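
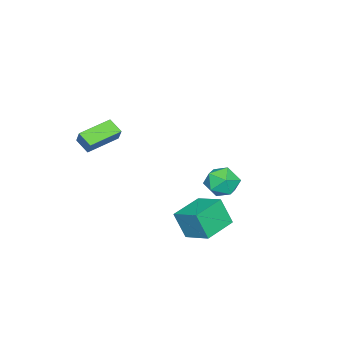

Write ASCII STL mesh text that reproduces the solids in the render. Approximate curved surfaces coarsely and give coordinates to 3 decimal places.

solid 
facet normal -0.740 0.652 -0.162
outer loop
vertex -3.99 1.327 -0.975
vertex -4.447 0.994 -0.229
vertex -3.844 1.703 -0.13
endloop
endfacet
facet normal -0.116 0.915 -0.387
outer loop
vertex -3.99 1.327 -0.975
vertex -3.844 1.703 -0.13
vertex -3.122 1.551 -0.706
endloop
endfacet
facet normal 0.150 0.465 -0.872
outer loop
vertex -3.99 1.327 -0.975
vertex -3.122 1.551 -0.706
vertex -3.279 0.748 -1.161
endloop
endfacet
facet normal -0.310 -0.076 -0.948
outer loop
vertex -3.99 1.327 -0.975
vertex -3.279 0.748 -1.161
vertex -4.098 0.404 -0.866
endloop
endfacet
facet normal -0.860 0.041 -0.509
outer loop
vertex -3.99 1.327 -0.975
vertex -4.098 0.404 -0.866
vertex -4.447 0.994 -0.229
endloop
endfacet
facet normal 0.331 0.928 0.169
outer loop
vertex -3.122 1.551 -0.706
vertex -3.844 1.703 -0.13
vertex -3.042 1.356 0.206
endloop
endfacet
facet normal -0.680 0.504 0.533
outer loop
vertex -3.844 1.703 -0.13
vertex -4.447 0.994 -0.229
vertex -3.861 1.012 0.501
endloop
endfacet
facet normal -0.873 -0.487 -0.027
outer loop
vertex -4.447 0.994 -0.229
vertex -4.098 0.404 -0.866
vertex -4.018 0.209 0.046
endloop
endfacet
facet normal 0.017 -0.674 -0.738
outer loop
vertex -4.098 0.404 -0.866
vertex -3.279 0.748 -1.161
vertex -3.296 0.057 -0.53
endloop
endfacet
facet normal 0.762 0.200 -0.616
outer loop
vertex -3.279 0.748 -1.161
vertex -3.122 1.551 -0.706
vertex -2.693 0.766 -0.431
endloop
endfacet
facet normal 0.310 0.076 0.948
outer loop
vertex -3.15 0.433 0.315
vertex -3.042 1.356 0.206
vertex -3.861 1.012 0.501
endloop
endfacet
facet normal -0.150 -0.465 0.872
outer loop
vertex -3.15 0.433 0.315
vertex -3.861 1.012 0.501
vertex -4.018 0.209 0.046
endloop
endfacet
facet normal 0.116 -0.915 0.387
outer loop
vertex -3.15 0.433 0.315
vertex -4.018 0.209 0.046
vertex -3.296 0.057 -0.53
endloop
endfacet
facet normal 0.740 -0.652 0.162
outer loop
vertex -3.15 0.433 0.315
vertex -3.296 0.057 -0.53
vertex -2.693 0.766 -0.431
endloop
endfacet
facet normal 0.860 -0.041 0.509
outer loop
vertex -3.15 0.433 0.315
vertex -2.693 0.766 -0.431
vertex -3.042 1.356 0.206
endloop
endfacet
facet normal -0.017 0.674 0.738
outer loop
vertex -3.861 1.012 0.501
vertex -3.042 1.356 0.206
vertex -3.844 1.703 -0.13
endloop
endfacet
facet normal -0.762 -0.200 0.616
outer loop
vertex -4.018 0.209 0.046
vertex -3.861 1.012 0.501
vertex -4.447 0.994 -0.229
endloop
endfacet
facet normal -0.331 -0.928 -0.169
outer loop
vertex -3.296 0.057 -0.53
vertex -4.018 0.209 0.046
vertex -4.098 0.404 -0.866
endloop
endfacet
facet normal 0.680 -0.504 -0.533
outer loop
vertex -2.693 0.766 -0.431
vertex -3.296 0.057 -0.53
vertex -3.279 0.748 -1.161
endloop
endfacet
facet normal 0.873 0.487 0.027
outer loop
vertex -3.042 1.356 0.206
vertex -2.693 0.766 -0.431
vertex -3.122 1.551 -0.706
endloop
endfacet
facet normal -0.968 0.214 0.132
outer loop
vertex 0.234 1.705 0.982
vertex 0.59 2.98 1.523
vertex 0.183 2.268 -0.31
endloop
endfacet
facet normal -0.249 -0.891 -0.379
outer loop
vertex 1.75 1.92 -0.523
vertex 0.234 1.705 0.982
vertex 0.183 2.268 -0.31
endloop
endfacet
facet normal -0.968 0.214 0.132
outer loop
vertex 0.183 2.268 -0.31
vertex 0.59 2.98 1.523
vertex 0.539 3.543 0.232
endloop
endfacet
facet normal -0.036 0.399 -0.916
outer loop
vertex 0.539 3.543 0.232
vertex 1.75 1.92 -0.523
vertex 0.183 2.268 -0.31
endloop
endfacet
facet normal 0.036 -0.399 0.916
outer loop
vertex 0.234 1.705 0.982
vertex 2.157 2.632 1.31
vertex 0.59 2.98 1.523
endloop
endfacet
facet normal -0.250 -0.891 -0.379
outer loop
vertex 1.801 1.357 0.768
vertex 0.234 1.705 0.982
vertex 1.75 1.92 -0.523
endloop
endfacet
facet normal 0.036 -0.400 0.916
outer loop
vertex 1.801 1.357 0.768
vertex 2.157 2.632 1.31
vertex 0.234 1.705 0.982
endloop
endfacet
facet normal 0.249 0.891 0.379
outer loop
vertex 0.59 2.98 1.523
vertex 2.157 2.632 1.31
vertex 0.539 3.543 0.232
endloop
endfacet
facet normal -0.037 0.399 -0.916
outer loop
vertex 2.106 3.195 0.018
vertex 1.75 1.92 -0.523
vertex 0.539 3.543 0.232
endloop
endfacet
facet normal 0.250 0.891 0.379
outer loop
vertex 0.539 3.543 0.232
vertex 2.157 2.632 1.31
vertex 2.106 3.195 0.018
endloop
endfacet
facet normal 0.968 -0.214 -0.132
outer loop
vertex 2.106 3.195 0.018
vertex 1.801 1.357 0.768
vertex 1.75 1.92 -0.523
endloop
endfacet
facet normal 0.968 -0.214 -0.132
outer loop
vertex 2.157 2.632 1.31
vertex 1.801 1.357 0.768
vertex 2.106 3.195 0.018
endloop
endfacet
facet normal -0.355 -0.406 -0.842
outer loop
vertex 1.151 -3.844 3.504
vertex -0.346 -3.17 3.81
vertex 1.379 -3.138 3.068
endloop
endfacet
facet normal 0.897 -0.403 -0.184
outer loop
vertex 1.666 -2.81 3.75
vertex 1.151 -3.844 3.504
vertex 1.379 -3.138 3.068
endloop
endfacet
facet normal -0.355 -0.406 -0.842
outer loop
vertex 1.379 -3.138 3.068
vertex -0.346 -3.17 3.81
vertex -0.118 -2.464 3.374
endloop
endfacet
facet normal 0.266 0.820 -0.506
outer loop
vertex -0.118 -2.464 3.374
vertex 1.666 -2.81 3.75
vertex 1.379 -3.138 3.068
endloop
endfacet
facet normal -0.266 -0.820 0.506
outer loop
vertex 1.151 -3.844 3.504
vertex -0.059 -2.842 4.492
vertex -0.346 -3.17 3.81
endloop
endfacet
facet normal 0.897 -0.403 -0.184
outer loop
vertex 1.438 -3.516 4.186
vertex 1.151 -3.844 3.504
vertex 1.666 -2.81 3.75
endloop
endfacet
facet normal -0.266 -0.820 0.506
outer loop
vertex 1.438 -3.516 4.186
vertex -0.059 -2.842 4.492
vertex 1.151 -3.844 3.504
endloop
endfacet
facet normal -0.897 0.403 0.184
outer loop
vertex -0.346 -3.17 3.81
vertex -0.059 -2.842 4.492
vertex -0.118 -2.464 3.374
endloop
endfacet
facet normal 0.266 0.820 -0.506
outer loop
vertex 0.169 -2.136 4.056
vertex 1.666 -2.81 3.75
vertex -0.118 -2.464 3.374
endloop
endfacet
facet normal -0.897 0.403 0.184
outer loop
vertex -0.118 -2.464 3.374
vertex -0.059 -2.842 4.492
vertex 0.169 -2.136 4.056
endloop
endfacet
facet normal 0.355 0.406 0.842
outer loop
vertex 0.169 -2.136 4.056
vertex 1.438 -3.516 4.186
vertex 1.666 -2.81 3.75
endloop
endfacet
facet normal 0.355 0.406 0.842
outer loop
vertex -0.059 -2.842 4.492
vertex 1.438 -3.516 4.186
vertex 0.169 -2.136 4.056
endloop
endfacet

endsolid


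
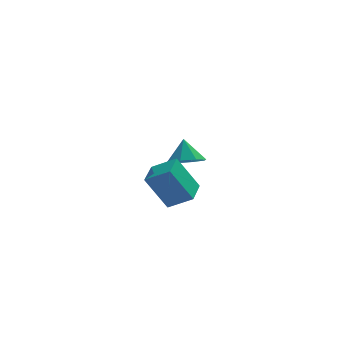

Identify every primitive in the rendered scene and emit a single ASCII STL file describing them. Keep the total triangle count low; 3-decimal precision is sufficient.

solid 
facet normal -0.504 0.120 0.856
outer loop
vertex -2.474 -2.665 0.461
vertex -2.046 -1.559 0.558
vertex -3.385 -2.26 -0.132
endloop
endfacet
facet normal -0.360 -0.929 -0.082
outer loop
vertex -2.534 -2.461 -1.578
vertex -2.474 -2.665 0.461
vertex -3.385 -2.26 -0.132
endloop
endfacet
facet normal -0.503 0.119 0.856
outer loop
vertex -3.385 -2.26 -0.132
vertex -2.046 -1.559 0.558
vertex -2.957 -1.154 -0.034
endloop
endfacet
facet normal -0.786 0.349 -0.511
outer loop
vertex -2.957 -1.154 -0.034
vertex -2.534 -2.461 -1.578
vertex -3.385 -2.26 -0.132
endloop
endfacet
facet normal 0.786 -0.349 0.511
outer loop
vertex -2.474 -2.665 0.461
vertex -1.195 -1.76 -0.888
vertex -2.046 -1.559 0.558
endloop
endfacet
facet normal -0.360 -0.929 -0.082
outer loop
vertex -1.623 -2.866 -0.986
vertex -2.474 -2.665 0.461
vertex -2.534 -2.461 -1.578
endloop
endfacet
facet normal 0.786 -0.349 0.511
outer loop
vertex -1.623 -2.866 -0.986
vertex -1.195 -1.76 -0.888
vertex -2.474 -2.665 0.461
endloop
endfacet
facet normal 0.360 0.929 0.082
outer loop
vertex -2.046 -1.559 0.558
vertex -1.195 -1.76 -0.888
vertex -2.957 -1.154 -0.034
endloop
endfacet
facet normal -0.786 0.349 -0.511
outer loop
vertex -2.106 -1.355 -1.481
vertex -2.534 -2.461 -1.578
vertex -2.957 -1.154 -0.034
endloop
endfacet
facet normal 0.360 0.929 0.082
outer loop
vertex -2.957 -1.154 -0.034
vertex -1.195 -1.76 -0.888
vertex -2.106 -1.355 -1.481
endloop
endfacet
facet normal 0.503 -0.120 -0.856
outer loop
vertex -2.106 -1.355 -1.481
vertex -1.623 -2.866 -0.986
vertex -2.534 -2.461 -1.578
endloop
endfacet
facet normal 0.504 -0.119 -0.856
outer loop
vertex -1.195 -1.76 -0.888
vertex -1.623 -2.866 -0.986
vertex -2.106 -1.355 -1.481
endloop
endfacet
facet normal 0.014 -0.519 -0.854
outer loop
vertex -0.149 2.731 -1.788
vertex -0.922 3.026 -1.98
vertex -0.126 3.286 -2.125
endloop
endfacet
facet normal 0.822 0.270 0.501
outer loop
vertex -0.149 2.731 -1.788
vertex -0.126 3.286 -2.125
vertex -0.938 3.634 -0.98
endloop
endfacet
facet normal 0.014 -0.520 -0.854
outer loop
vertex -0.126 3.286 -2.125
vertex -0.922 3.026 -1.98
vertex -0.57 3.69 -2.378
endloop
endfacet
facet normal 0.600 0.778 0.189
outer loop
vertex -0.126 3.286 -2.125
vertex -0.57 3.69 -2.378
vertex -0.938 3.634 -0.98
endloop
endfacet
facet normal 0.014 -0.519 -0.854
outer loop
vertex -0.57 3.69 -2.378
vertex -0.922 3.026 -1.98
vertex -1.22 3.704 -2.397
endloop
endfacet
facet normal 0.020 0.999 0.045
outer loop
vertex -0.57 3.69 -2.378
vertex -1.22 3.704 -2.397
vertex -0.938 3.634 -0.98
endloop
endfacet
facet normal 0.013 -0.520 -0.854
outer loop
vertex -1.22 3.704 -2.397
vertex -0.922 3.026 -1.98
vertex -1.695 3.322 -2.172
endloop
endfacet
facet normal -0.574 0.804 0.154
outer loop
vertex -1.22 3.704 -2.397
vertex -1.695 3.322 -2.172
vertex -0.938 3.634 -0.98
endloop
endfacet
facet normal 0.013 -0.520 -0.854
outer loop
vertex -1.695 3.322 -2.172
vertex -0.922 3.026 -1.98
vertex -1.718 2.766 -1.834
endloop
endfacet
facet normal -0.837 0.309 0.451
outer loop
vertex -1.695 3.322 -2.172
vertex -1.718 2.766 -1.834
vertex -0.938 3.634 -0.98
endloop
endfacet
facet normal 0.013 -0.520 -0.854
outer loop
vertex -1.718 2.766 -1.834
vertex -0.922 3.026 -1.98
vertex -1.274 2.363 -1.582
endloop
endfacet
facet normal -0.614 -0.199 0.764
outer loop
vertex -1.718 2.766 -1.834
vertex -1.274 2.363 -1.582
vertex -0.938 3.634 -0.98
endloop
endfacet
facet normal 0.013 -0.520 -0.854
outer loop
vertex -1.274 2.363 -1.582
vertex -0.922 3.026 -1.98
vertex -0.624 2.348 -1.563
endloop
endfacet
facet normal -0.036 -0.420 0.907
outer loop
vertex -1.274 2.363 -1.582
vertex -0.624 2.348 -1.563
vertex -0.938 3.634 -0.98
endloop
endfacet
facet normal 0.014 -0.519 -0.854
outer loop
vertex -0.624 2.348 -1.563
vertex -0.922 3.026 -1.98
vertex -0.149 2.731 -1.788
endloop
endfacet
facet normal 0.559 -0.225 0.798
outer loop
vertex -0.624 2.348 -1.563
vertex -0.149 2.731 -1.788
vertex -0.938 3.634 -0.98
endloop
endfacet

endsolid


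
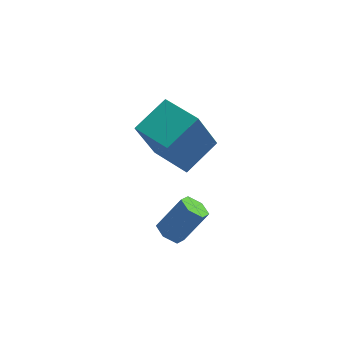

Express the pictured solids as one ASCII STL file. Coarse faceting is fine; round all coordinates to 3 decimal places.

solid 
facet normal -0.656 -0.647 -0.389
outer loop
vertex -3.316 2.129 3.707
vertex -4.463 3.352 3.605
vertex -2.633 2.607 1.758
endloop
endfacet
facet normal 0.682 -0.728 0.061
outer loop
vertex -1.557 3.668 2.395
vertex -3.316 2.129 3.707
vertex -2.633 2.607 1.758
endloop
endfacet
facet normal -0.656 -0.647 -0.389
outer loop
vertex -2.633 2.607 1.758
vertex -4.463 3.352 3.605
vertex -3.78 3.83 1.656
endloop
endfacet
facet normal 0.322 0.225 -0.919
outer loop
vertex -3.78 3.83 1.656
vertex -1.557 3.668 2.395
vertex -2.633 2.607 1.758
endloop
endfacet
facet normal -0.322 -0.225 0.919
outer loop
vertex -3.316 2.129 3.707
vertex -3.387 4.413 4.242
vertex -4.463 3.352 3.605
endloop
endfacet
facet normal 0.682 -0.728 0.061
outer loop
vertex -2.24 3.19 4.344
vertex -3.316 2.129 3.707
vertex -1.557 3.668 2.395
endloop
endfacet
facet normal -0.322 -0.225 0.919
outer loop
vertex -2.24 3.19 4.344
vertex -3.387 4.413 4.242
vertex -3.316 2.129 3.707
endloop
endfacet
facet normal -0.682 0.728 -0.061
outer loop
vertex -4.463 3.352 3.605
vertex -3.387 4.413 4.242
vertex -3.78 3.83 1.656
endloop
endfacet
facet normal 0.322 0.225 -0.919
outer loop
vertex -2.704 4.891 2.293
vertex -1.557 3.668 2.395
vertex -3.78 3.83 1.656
endloop
endfacet
facet normal -0.682 0.728 -0.061
outer loop
vertex -3.78 3.83 1.656
vertex -3.387 4.413 4.242
vertex -2.704 4.891 2.293
endloop
endfacet
facet normal 0.656 0.647 0.389
outer loop
vertex -2.704 4.891 2.293
vertex -2.24 3.19 4.344
vertex -1.557 3.668 2.395
endloop
endfacet
facet normal 0.656 0.647 0.389
outer loop
vertex -3.387 4.413 4.242
vertex -2.24 3.19 4.344
vertex -2.704 4.891 2.293
endloop
endfacet
facet normal -0.571 -0.222 -0.790
outer loop
vertex -2.737 -0.483 1.176
vertex -3.213 -0.394 1.495
vertex -2.975 0.045 1.2
endloop
endfacet
facet normal 0.711 0.348 -0.612
outer loop
vertex -2.737 -0.483 1.176
vertex -2.975 0.045 1.2
vertex -1.891 -0.156 2.345
endloop
endfacet
facet normal 0.711 0.347 -0.612
outer loop
vertex -1.891 -0.156 2.345
vertex -2.975 0.045 1.2
vertex -2.129 0.373 2.369
endloop
endfacet
facet normal 0.573 0.222 0.789
outer loop
vertex -1.891 -0.156 2.345
vertex -2.129 0.373 2.369
vertex -2.367 -0.066 2.665
endloop
endfacet
facet normal -0.573 -0.220 -0.790
outer loop
vertex -2.975 0.045 1.2
vertex -3.213 -0.394 1.495
vertex -3.451 0.135 1.52
endloop
endfacet
facet normal 0.000 0.963 -0.270
outer loop
vertex -2.975 0.045 1.2
vertex -3.451 0.135 1.52
vertex -2.129 0.373 2.369
endloop
endfacet
facet normal -0.001 0.963 -0.269
outer loop
vertex -2.129 0.373 2.369
vertex -3.451 0.135 1.52
vertex -2.605 0.462 2.689
endloop
endfacet
facet normal 0.572 0.222 0.789
outer loop
vertex -2.129 0.373 2.369
vertex -2.605 0.462 2.689
vertex -2.367 -0.066 2.665
endloop
endfacet
facet normal -0.573 -0.220 -0.790
outer loop
vertex -3.451 0.135 1.52
vertex -3.213 -0.394 1.495
vertex -3.689 -0.304 1.815
endloop
endfacet
facet normal -0.710 0.615 0.342
outer loop
vertex -3.451 0.135 1.52
vertex -3.689 -0.304 1.815
vertex -2.605 0.462 2.689
endloop
endfacet
facet normal -0.710 0.615 0.342
outer loop
vertex -2.605 0.462 2.689
vertex -3.689 -0.304 1.815
vertex -2.843 0.023 2.984
endloop
endfacet
facet normal 0.571 0.222 0.790
outer loop
vertex -2.605 0.462 2.689
vertex -2.843 0.023 2.984
vertex -2.367 -0.066 2.665
endloop
endfacet
facet normal -0.573 -0.222 -0.789
outer loop
vertex -3.689 -0.304 1.815
vertex -3.213 -0.394 1.495
vertex -3.451 -0.833 1.791
endloop
endfacet
facet normal -0.711 -0.348 0.612
outer loop
vertex -3.689 -0.304 1.815
vertex -3.451 -0.833 1.791
vertex -2.843 0.023 2.984
endloop
endfacet
facet normal -0.710 -0.348 0.612
outer loop
vertex -2.843 0.023 2.984
vertex -3.451 -0.833 1.791
vertex -2.605 -0.505 2.96
endloop
endfacet
facet normal 0.571 0.222 0.790
outer loop
vertex -2.843 0.023 2.984
vertex -2.605 -0.505 2.96
vertex -2.367 -0.066 2.665
endloop
endfacet
facet normal -0.572 -0.222 -0.789
outer loop
vertex -3.451 -0.833 1.791
vertex -3.213 -0.394 1.495
vertex -2.975 -0.922 1.471
endloop
endfacet
facet normal 0.001 -0.963 0.269
outer loop
vertex -3.451 -0.833 1.791
vertex -2.975 -0.922 1.471
vertex -2.605 -0.505 2.96
endloop
endfacet
facet normal -0.001 -0.963 0.270
outer loop
vertex -2.605 -0.505 2.96
vertex -2.975 -0.922 1.471
vertex -2.129 -0.595 2.64
endloop
endfacet
facet normal 0.573 0.220 0.790
outer loop
vertex -2.605 -0.505 2.96
vertex -2.129 -0.595 2.64
vertex -2.367 -0.066 2.665
endloop
endfacet
facet normal -0.571 -0.222 -0.790
outer loop
vertex -2.975 -0.922 1.471
vertex -3.213 -0.394 1.495
vertex -2.737 -0.483 1.176
endloop
endfacet
facet normal 0.710 -0.615 -0.342
outer loop
vertex -2.975 -0.922 1.471
vertex -2.737 -0.483 1.176
vertex -2.129 -0.595 2.64
endloop
endfacet
facet normal 0.710 -0.615 -0.342
outer loop
vertex -2.129 -0.595 2.64
vertex -2.737 -0.483 1.176
vertex -1.891 -0.156 2.345
endloop
endfacet
facet normal 0.573 0.220 0.790
outer loop
vertex -2.129 -0.595 2.64
vertex -1.891 -0.156 2.345
vertex -2.367 -0.066 2.665
endloop
endfacet

endsolid


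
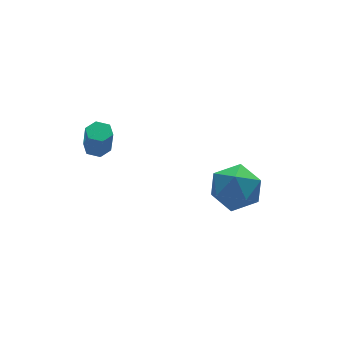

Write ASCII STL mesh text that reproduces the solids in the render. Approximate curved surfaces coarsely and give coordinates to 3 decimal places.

solid 
facet normal 0.033 0.250 -0.968
outer loop
vertex -2.725 3.154 -0.521
vertex -3.249 2.998 -0.579
vertex -3.131 3.517 -0.441
endloop
endfacet
facet normal 0.674 0.709 0.207
outer loop
vertex -2.725 3.154 -0.521
vertex -3.131 3.517 -0.441
vertex -2.767 2.838 0.698
endloop
endfacet
facet normal 0.674 0.709 0.207
outer loop
vertex -2.767 2.838 0.698
vertex -3.131 3.517 -0.441
vertex -3.173 3.201 0.778
endloop
endfacet
facet normal -0.034 -0.251 0.967
outer loop
vertex -2.767 2.838 0.698
vertex -3.173 3.201 0.778
vertex -3.291 2.682 0.639
endloop
endfacet
facet normal 0.033 0.250 -0.968
outer loop
vertex -3.131 3.517 -0.441
vertex -3.249 2.998 -0.579
vertex -3.655 3.361 -0.499
endloop
endfacet
facet normal -0.301 0.926 0.230
outer loop
vertex -3.131 3.517 -0.441
vertex -3.655 3.361 -0.499
vertex -3.173 3.201 0.778
endloop
endfacet
facet normal -0.303 0.925 0.230
outer loop
vertex -3.173 3.201 0.778
vertex -3.655 3.361 -0.499
vertex -3.697 3.044 0.719
endloop
endfacet
facet normal -0.034 -0.251 0.967
outer loop
vertex -3.173 3.201 0.778
vertex -3.697 3.044 0.719
vertex -3.291 2.682 0.639
endloop
endfacet
facet normal 0.034 0.251 -0.967
outer loop
vertex -3.655 3.361 -0.499
vertex -3.249 2.998 -0.579
vertex -3.773 2.842 -0.638
endloop
endfacet
facet normal -0.976 0.216 0.023
outer loop
vertex -3.655 3.361 -0.499
vertex -3.773 2.842 -0.638
vertex -3.697 3.044 0.719
endloop
endfacet
facet normal -0.976 0.216 0.022
outer loop
vertex -3.697 3.044 0.719
vertex -3.773 2.842 -0.638
vertex -3.815 2.526 0.581
endloop
endfacet
facet normal -0.033 -0.250 0.968
outer loop
vertex -3.697 3.044 0.719
vertex -3.815 2.526 0.581
vertex -3.291 2.682 0.639
endloop
endfacet
facet normal 0.034 0.251 -0.967
outer loop
vertex -3.773 2.842 -0.638
vertex -3.249 2.998 -0.579
vertex -3.367 2.479 -0.718
endloop
endfacet
facet normal -0.674 -0.709 -0.207
outer loop
vertex -3.773 2.842 -0.638
vertex -3.367 2.479 -0.718
vertex -3.815 2.526 0.581
endloop
endfacet
facet normal -0.674 -0.709 -0.207
outer loop
vertex -3.815 2.526 0.581
vertex -3.367 2.479 -0.718
vertex -3.409 2.163 0.501
endloop
endfacet
facet normal -0.033 -0.250 0.968
outer loop
vertex -3.815 2.526 0.581
vertex -3.409 2.163 0.501
vertex -3.291 2.682 0.639
endloop
endfacet
facet normal 0.034 0.251 -0.967
outer loop
vertex -3.367 2.479 -0.718
vertex -3.249 2.998 -0.579
vertex -2.843 2.636 -0.659
endloop
endfacet
facet normal 0.303 -0.925 -0.229
outer loop
vertex -3.367 2.479 -0.718
vertex -2.843 2.636 -0.659
vertex -3.409 2.163 0.501
endloop
endfacet
facet normal 0.301 -0.925 -0.230
outer loop
vertex -3.409 2.163 0.501
vertex -2.843 2.636 -0.659
vertex -2.885 2.319 0.559
endloop
endfacet
facet normal -0.033 -0.250 0.968
outer loop
vertex -3.409 2.163 0.501
vertex -2.885 2.319 0.559
vertex -3.291 2.682 0.639
endloop
endfacet
facet normal 0.033 0.250 -0.968
outer loop
vertex -2.843 2.636 -0.659
vertex -3.249 2.998 -0.579
vertex -2.725 3.154 -0.521
endloop
endfacet
facet normal 0.976 -0.216 -0.023
outer loop
vertex -2.843 2.636 -0.659
vertex -2.725 3.154 -0.521
vertex -2.885 2.319 0.559
endloop
endfacet
facet normal 0.976 -0.216 -0.022
outer loop
vertex -2.885 2.319 0.559
vertex -2.725 3.154 -0.521
vertex -2.767 2.838 0.698
endloop
endfacet
facet normal -0.034 -0.251 0.967
outer loop
vertex -2.885 2.319 0.559
vertex -2.767 2.838 0.698
vertex -3.291 2.682 0.639
endloop
endfacet
facet normal -0.123 0.369 0.921
outer loop
vertex 0.957 1.439 -2.773
vertex 1.346 0.447 -2.324
vertex 2.087 1.301 -2.567
endloop
endfacet
facet normal 0.025 0.889 0.456
outer loop
vertex 0.957 1.439 -2.773
vertex 2.087 1.301 -2.567
vertex 1.735 1.812 -3.543
endloop
endfacet
facet normal -0.474 0.879 -0.053
outer loop
vertex 0.957 1.439 -2.773
vertex 1.735 1.812 -3.543
vertex 0.776 1.274 -3.903
endloop
endfacet
facet normal -0.931 0.352 0.098
outer loop
vertex 0.957 1.439 -2.773
vertex 0.776 1.274 -3.903
vertex 0.536 0.43 -3.15
endloop
endfacet
facet normal -0.714 0.037 0.699
outer loop
vertex 0.957 1.439 -2.773
vertex 0.536 0.43 -3.15
vertex 1.346 0.447 -2.324
endloop
endfacet
facet normal 0.654 0.741 0.152
outer loop
vertex 1.735 1.812 -3.543
vertex 2.087 1.301 -2.567
vertex 2.604 1.05 -3.57
endloop
endfacet
facet normal 0.414 -0.102 0.905
outer loop
vertex 2.087 1.301 -2.567
vertex 1.346 0.447 -2.324
vertex 2.364 0.206 -2.817
endloop
endfacet
facet normal -0.543 -0.638 0.546
outer loop
vertex 1.346 0.447 -2.324
vertex 0.536 0.43 -3.15
vertex 1.405 -0.332 -3.177
endloop
endfacet
facet normal -0.894 -0.128 -0.429
outer loop
vertex 0.536 0.43 -3.15
vertex 0.776 1.274 -3.903
vertex 1.053 0.179 -4.153
endloop
endfacet
facet normal -0.154 0.724 -0.672
outer loop
vertex 0.776 1.274 -3.903
vertex 1.735 1.812 -3.543
vertex 1.794 1.033 -4.396
endloop
endfacet
facet normal 0.931 -0.352 -0.098
outer loop
vertex 2.183 0.041 -3.947
vertex 2.604 1.05 -3.57
vertex 2.364 0.206 -2.817
endloop
endfacet
facet normal 0.474 -0.879 0.053
outer loop
vertex 2.183 0.041 -3.947
vertex 2.364 0.206 -2.817
vertex 1.405 -0.332 -3.177
endloop
endfacet
facet normal -0.025 -0.889 -0.456
outer loop
vertex 2.183 0.041 -3.947
vertex 1.405 -0.332 -3.177
vertex 1.053 0.179 -4.153
endloop
endfacet
facet normal 0.123 -0.369 -0.921
outer loop
vertex 2.183 0.041 -3.947
vertex 1.053 0.179 -4.153
vertex 1.794 1.033 -4.396
endloop
endfacet
facet normal 0.714 -0.037 -0.699
outer loop
vertex 2.183 0.041 -3.947
vertex 1.794 1.033 -4.396
vertex 2.604 1.05 -3.57
endloop
endfacet
facet normal 0.894 0.128 0.429
outer loop
vertex 2.364 0.206 -2.817
vertex 2.604 1.05 -3.57
vertex 2.087 1.301 -2.567
endloop
endfacet
facet normal 0.154 -0.724 0.672
outer loop
vertex 1.405 -0.332 -3.177
vertex 2.364 0.206 -2.817
vertex 1.346 0.447 -2.324
endloop
endfacet
facet normal -0.654 -0.741 -0.152
outer loop
vertex 1.053 0.179 -4.153
vertex 1.405 -0.332 -3.177
vertex 0.536 0.43 -3.15
endloop
endfacet
facet normal -0.414 0.102 -0.905
outer loop
vertex 1.794 1.033 -4.396
vertex 1.053 0.179 -4.153
vertex 0.776 1.274 -3.903
endloop
endfacet
facet normal 0.543 0.638 -0.546
outer loop
vertex 2.604 1.05 -3.57
vertex 1.794 1.033 -4.396
vertex 1.735 1.812 -3.543
endloop
endfacet

endsolid


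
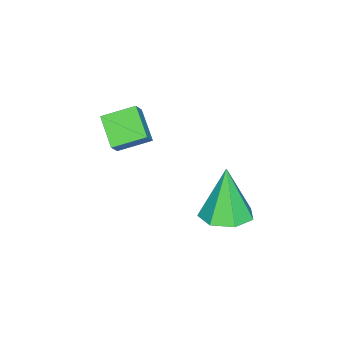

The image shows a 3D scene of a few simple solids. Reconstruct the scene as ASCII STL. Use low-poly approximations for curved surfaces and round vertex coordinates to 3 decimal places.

solid 
facet normal 0.261 0.136 -0.956
outer loop
vertex 1.71 1.235 -4.659
vertex 0.82 1.386 -4.881
vertex 1.464 2.002 -4.617
endloop
endfacet
facet normal 0.743 0.203 0.638
outer loop
vertex 1.71 1.235 -4.659
vertex 1.464 2.002 -4.617
vertex 0.3 1.114 -2.979
endloop
endfacet
facet normal 0.261 0.137 -0.956
outer loop
vertex 1.464 2.002 -4.617
vertex 0.82 1.386 -4.881
vertex 0.733 2.305 -4.773
endloop
endfacet
facet normal 0.205 0.792 0.575
outer loop
vertex 1.464 2.002 -4.617
vertex 0.733 2.305 -4.773
vertex 0.3 1.114 -2.979
endloop
endfacet
facet normal 0.261 0.137 -0.955
outer loop
vertex 0.733 2.305 -4.773
vertex 0.82 1.386 -4.881
vertex 0.067 1.916 -5.011
endloop
endfacet
facet normal -0.563 0.745 0.358
outer loop
vertex 0.733 2.305 -4.773
vertex 0.067 1.916 -5.011
vertex 0.3 1.114 -2.979
endloop
endfacet
facet normal 0.261 0.137 -0.956
outer loop
vertex 0.067 1.916 -5.011
vertex 0.82 1.386 -4.881
vertex -0.032 1.127 -5.151
endloop
endfacet
facet normal -0.984 0.097 0.151
outer loop
vertex 0.067 1.916 -5.011
vertex -0.032 1.127 -5.151
vertex 0.3 1.114 -2.979
endloop
endfacet
facet normal 0.261 0.136 -0.956
outer loop
vertex -0.032 1.127 -5.151
vertex 0.82 1.386 -4.881
vertex 0.511 0.533 -5.087
endloop
endfacet
facet normal -0.740 -0.664 0.109
outer loop
vertex -0.032 1.127 -5.151
vertex 0.511 0.533 -5.087
vertex 0.3 1.114 -2.979
endloop
endfacet
facet normal 0.262 0.136 -0.956
outer loop
vertex 0.511 0.533 -5.087
vertex 0.82 1.386 -4.881
vertex 1.286 0.581 -4.868
endloop
endfacet
facet normal -0.015 -0.964 0.264
outer loop
vertex 0.511 0.533 -5.087
vertex 1.286 0.581 -4.868
vertex 0.3 1.114 -2.979
endloop
endfacet
facet normal 0.261 0.136 -0.956
outer loop
vertex 1.286 0.581 -4.868
vertex 0.82 1.386 -4.881
vertex 1.71 1.235 -4.659
endloop
endfacet
facet normal 0.645 -0.578 0.500
outer loop
vertex 1.286 0.581 -4.868
vertex 1.71 1.235 -4.659
vertex 0.3 1.114 -2.979
endloop
endfacet
facet normal -0.583 -0.626 0.518
outer loop
vertex 1.129 -2.997 -1.315
vertex 0.467 -2.052 -0.917
vertex 0.597 -3.077 -2.011
endloop
endfacet
facet normal 0.542 -0.775 -0.325
outer loop
vertex 1.333 -2.288 -2.663
vertex 1.129 -2.997 -1.315
vertex 0.597 -3.077 -2.011
endloop
endfacet
facet normal -0.585 -0.625 0.516
outer loop
vertex 0.597 -3.077 -2.011
vertex 0.467 -2.052 -0.917
vertex -0.064 -2.131 -1.614
endloop
endfacet
facet normal -0.604 -0.090 -0.792
outer loop
vertex -0.064 -2.131 -1.614
vertex 1.333 -2.288 -2.663
vertex 0.597 -3.077 -2.011
endloop
endfacet
facet normal 0.605 0.090 0.791
outer loop
vertex 1.129 -2.997 -1.315
vertex 1.203 -1.263 -1.569
vertex 0.467 -2.052 -0.917
endloop
endfacet
facet normal 0.542 -0.775 -0.325
outer loop
vertex 1.864 -2.209 -1.966
vertex 1.129 -2.997 -1.315
vertex 1.333 -2.288 -2.663
endloop
endfacet
facet normal 0.604 0.090 0.792
outer loop
vertex 1.864 -2.209 -1.966
vertex 1.203 -1.263 -1.569
vertex 1.129 -2.997 -1.315
endloop
endfacet
facet normal -0.542 0.775 0.325
outer loop
vertex 0.467 -2.052 -0.917
vertex 1.203 -1.263 -1.569
vertex -0.064 -2.131 -1.614
endloop
endfacet
facet normal -0.604 -0.090 -0.792
outer loop
vertex 0.671 -1.343 -2.265
vertex 1.333 -2.288 -2.663
vertex -0.064 -2.131 -1.614
endloop
endfacet
facet normal -0.542 0.775 0.325
outer loop
vertex -0.064 -2.131 -1.614
vertex 1.203 -1.263 -1.569
vertex 0.671 -1.343 -2.265
endloop
endfacet
facet normal 0.584 0.627 -0.516
outer loop
vertex 0.671 -1.343 -2.265
vertex 1.864 -2.209 -1.966
vertex 1.333 -2.288 -2.663
endloop
endfacet
facet normal 0.584 0.625 -0.518
outer loop
vertex 1.203 -1.263 -1.569
vertex 1.864 -2.209 -1.966
vertex 0.671 -1.343 -2.265
endloop
endfacet

endsolid


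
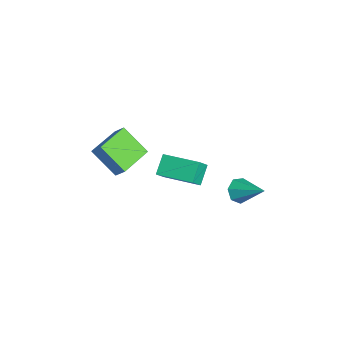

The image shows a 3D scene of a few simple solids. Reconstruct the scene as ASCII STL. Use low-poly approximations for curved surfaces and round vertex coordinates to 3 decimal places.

solid 
facet normal -0.614 -0.598 -0.515
outer loop
vertex -0.06 3.437 1.213
vertex -0.49 3.413 1.753
vertex -0.484 3.86 1.227
endloop
endfacet
facet normal 0.542 0.564 -0.622
outer loop
vertex -0.06 3.437 1.213
vertex -0.484 3.86 1.227
vertex 0.53 4.407 2.607
endloop
endfacet
facet normal -0.614 -0.598 -0.515
outer loop
vertex -0.484 3.86 1.227
vertex -0.49 3.413 1.753
vertex -0.912 3.946 1.637
endloop
endfacet
facet normal -0.099 0.948 -0.303
outer loop
vertex -0.484 3.86 1.227
vertex -0.912 3.946 1.637
vertex 0.53 4.407 2.607
endloop
endfacet
facet normal -0.615 -0.598 -0.514
outer loop
vertex -0.912 3.946 1.637
vertex -0.49 3.413 1.753
vertex -1.022 3.632 2.134
endloop
endfacet
facet normal -0.503 0.776 0.379
outer loop
vertex -0.912 3.946 1.637
vertex -1.022 3.632 2.134
vertex 0.53 4.407 2.607
endloop
endfacet
facet normal -0.615 -0.598 -0.515
outer loop
vertex -1.022 3.632 2.134
vertex -0.49 3.413 1.753
vertex -0.731 3.152 2.344
endloop
endfacet
facet normal -0.367 0.177 0.913
outer loop
vertex -1.022 3.632 2.134
vertex -0.731 3.152 2.344
vertex 0.53 4.407 2.607
endloop
endfacet
facet normal -0.613 -0.599 -0.515
outer loop
vertex -0.731 3.152 2.344
vertex -0.49 3.413 1.753
vertex -0.258 2.87 2.109
endloop
endfacet
facet normal 0.208 -0.396 0.894
outer loop
vertex -0.731 3.152 2.344
vertex -0.258 2.87 2.109
vertex 0.53 4.407 2.607
endloop
endfacet
facet normal -0.614 -0.599 -0.514
outer loop
vertex -0.258 2.87 2.109
vertex -0.49 3.413 1.753
vertex 0.04 2.996 1.606
endloop
endfacet
facet normal 0.788 -0.514 0.338
outer loop
vertex -0.258 2.87 2.109
vertex 0.04 2.996 1.606
vertex 0.53 4.407 2.607
endloop
endfacet
facet normal -0.614 -0.598 -0.515
outer loop
vertex 0.04 2.996 1.606
vertex -0.49 3.413 1.753
vertex -0.06 3.437 1.213
endloop
endfacet
facet normal 0.938 -0.087 -0.336
outer loop
vertex 0.04 2.996 1.606
vertex -0.06 3.437 1.213
vertex 0.53 4.407 2.607
endloop
endfacet
facet normal -0.522 -0.847 -0.098
outer loop
vertex -1.302 -0.241 2.415
vertex -2.037 0.123 3.177
vertex -1.808 0.149 1.74
endloop
endfacet
facet normal 0.657 -0.325 -0.680
outer loop
vertex -0.843 1.717 1.923
vertex -1.302 -0.241 2.415
vertex -1.808 0.149 1.74
endloop
endfacet
facet normal -0.521 -0.848 -0.098
outer loop
vertex -1.808 0.149 1.74
vertex -2.037 0.123 3.177
vertex -2.544 0.513 2.502
endloop
endfacet
facet normal -0.544 0.420 -0.726
outer loop
vertex -2.544 0.513 2.502
vertex -0.843 1.717 1.923
vertex -1.808 0.149 1.74
endloop
endfacet
facet normal 0.545 -0.420 0.726
outer loop
vertex -1.302 -0.241 2.415
vertex -1.072 1.691 3.36
vertex -2.037 0.123 3.177
endloop
endfacet
facet normal 0.656 -0.325 -0.681
outer loop
vertex -0.336 1.327 2.598
vertex -1.302 -0.241 2.415
vertex -0.843 1.717 1.923
endloop
endfacet
facet normal 0.544 -0.420 0.726
outer loop
vertex -0.336 1.327 2.598
vertex -1.072 1.691 3.36
vertex -1.302 -0.241 2.415
endloop
endfacet
facet normal -0.657 0.325 0.681
outer loop
vertex -2.037 0.123 3.177
vertex -1.072 1.691 3.36
vertex -2.544 0.513 2.502
endloop
endfacet
facet normal -0.545 0.420 -0.726
outer loop
vertex -1.578 2.081 2.685
vertex -0.843 1.717 1.923
vertex -2.544 0.513 2.502
endloop
endfacet
facet normal -0.657 0.325 0.680
outer loop
vertex -2.544 0.513 2.502
vertex -1.072 1.691 3.36
vertex -1.578 2.081 2.685
endloop
endfacet
facet normal 0.521 0.848 0.098
outer loop
vertex -1.578 2.081 2.685
vertex -0.336 1.327 2.598
vertex -0.843 1.717 1.923
endloop
endfacet
facet normal 0.521 0.848 0.099
outer loop
vertex -1.072 1.691 3.36
vertex -0.336 1.327 2.598
vertex -1.578 2.081 2.685
endloop
endfacet
facet normal -0.781 0.620 0.072
outer loop
vertex -3.506 -1.97 3.638
vertex -3.13 -1.565 4.23
vertex -2.793 -0.937 2.477
endloop
endfacet
facet normal -0.464 -0.501 -0.731
outer loop
vertex -1.41 -2.035 2.35
vertex -3.506 -1.97 3.638
vertex -2.793 -0.937 2.477
endloop
endfacet
facet normal -0.781 0.620 0.072
outer loop
vertex -2.793 -0.937 2.477
vertex -3.13 -1.565 4.23
vertex -2.417 -0.532 3.069
endloop
endfacet
facet normal 0.417 0.604 -0.679
outer loop
vertex -2.417 -0.532 3.069
vertex -1.41 -2.035 2.35
vertex -2.793 -0.937 2.477
endloop
endfacet
facet normal -0.417 -0.604 0.679
outer loop
vertex -3.506 -1.97 3.638
vertex -1.747 -2.663 4.103
vertex -3.13 -1.565 4.23
endloop
endfacet
facet normal -0.464 -0.501 -0.731
outer loop
vertex -2.123 -3.068 3.511
vertex -3.506 -1.97 3.638
vertex -1.41 -2.035 2.35
endloop
endfacet
facet normal -0.417 -0.604 0.679
outer loop
vertex -2.123 -3.068 3.511
vertex -1.747 -2.663 4.103
vertex -3.506 -1.97 3.638
endloop
endfacet
facet normal 0.464 0.501 0.731
outer loop
vertex -3.13 -1.565 4.23
vertex -1.747 -2.663 4.103
vertex -2.417 -0.532 3.069
endloop
endfacet
facet normal 0.417 0.604 -0.679
outer loop
vertex -1.034 -1.63 2.942
vertex -1.41 -2.035 2.35
vertex -2.417 -0.532 3.069
endloop
endfacet
facet normal 0.464 0.501 0.731
outer loop
vertex -2.417 -0.532 3.069
vertex -1.747 -2.663 4.103
vertex -1.034 -1.63 2.942
endloop
endfacet
facet normal 0.781 -0.620 -0.072
outer loop
vertex -1.034 -1.63 2.942
vertex -2.123 -3.068 3.511
vertex -1.41 -2.035 2.35
endloop
endfacet
facet normal 0.781 -0.620 -0.072
outer loop
vertex -1.747 -2.663 4.103
vertex -2.123 -3.068 3.511
vertex -1.034 -1.63 2.942
endloop
endfacet

endsolid


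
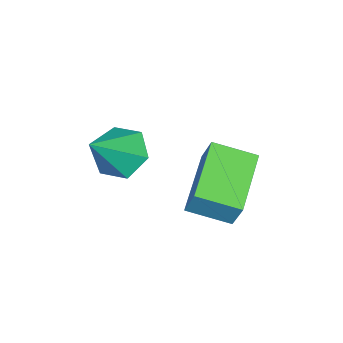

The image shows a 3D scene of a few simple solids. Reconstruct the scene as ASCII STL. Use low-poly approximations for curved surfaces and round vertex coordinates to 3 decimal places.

solid 
facet normal -0.728 0.100 -0.678
outer loop
vertex -2.032 -2.096 -1.776
vertex -2.49 -1.83 -1.245
vertex -2.059 -1.359 -1.638
endloop
endfacet
facet normal 0.927 0.101 -0.360
outer loop
vertex -2.032 -2.096 -1.776
vertex -2.059 -1.359 -1.638
vertex -1.47 -1.97 -0.295
endloop
endfacet
facet normal -0.728 0.100 -0.678
outer loop
vertex -2.059 -1.359 -1.638
vertex -2.49 -1.83 -1.245
vertex -2.517 -1.093 -1.107
endloop
endfacet
facet normal 0.589 0.801 0.106
outer loop
vertex -2.059 -1.359 -1.638
vertex -2.517 -1.093 -1.107
vertex -1.47 -1.97 -0.295
endloop
endfacet
facet normal -0.729 0.100 -0.677
outer loop
vertex -2.517 -1.093 -1.107
vertex -2.49 -1.83 -1.245
vertex -2.948 -1.564 -0.713
endloop
endfacet
facet normal -0.032 0.658 0.752
outer loop
vertex -2.517 -1.093 -1.107
vertex -2.948 -1.564 -0.713
vertex -1.47 -1.97 -0.295
endloop
endfacet
facet normal -0.729 0.100 -0.677
outer loop
vertex -2.948 -1.564 -0.713
vertex -2.49 -1.83 -1.245
vertex -2.921 -2.301 -0.851
endloop
endfacet
facet normal -0.314 -0.186 0.931
outer loop
vertex -2.948 -1.564 -0.713
vertex -2.921 -2.301 -0.851
vertex -1.47 -1.97 -0.295
endloop
endfacet
facet normal -0.728 0.099 -0.678
outer loop
vertex -2.921 -2.301 -0.851
vertex -2.49 -1.83 -1.245
vertex -2.463 -2.567 -1.382
endloop
endfacet
facet normal 0.024 -0.885 0.464
outer loop
vertex -2.921 -2.301 -0.851
vertex -2.463 -2.567 -1.382
vertex -1.47 -1.97 -0.295
endloop
endfacet
facet normal -0.728 0.099 -0.678
outer loop
vertex -2.463 -2.567 -1.382
vertex -2.49 -1.83 -1.245
vertex -2.032 -2.096 -1.776
endloop
endfacet
facet normal 0.645 -0.742 -0.182
outer loop
vertex -2.463 -2.567 -1.382
vertex -2.032 -2.096 -1.776
vertex -1.47 -1.97 -0.295
endloop
endfacet
facet normal -0.900 -0.306 0.309
outer loop
vertex -3.911 -0.295 -1.161
vertex -4.371 0.697 -1.517
vertex -4.064 -0.653 -1.961
endloop
endfacet
facet normal 0.400 -0.863 0.310
outer loop
vertex -2.489 -0.117 -2.503
vertex -3.911 -0.295 -1.161
vertex -4.064 -0.653 -1.961
endloop
endfacet
facet normal -0.900 -0.306 0.309
outer loop
vertex -4.064 -0.653 -1.961
vertex -4.371 0.697 -1.517
vertex -4.524 0.339 -2.317
endloop
endfacet
facet normal -0.172 -0.403 -0.899
outer loop
vertex -4.524 0.339 -2.317
vertex -2.489 -0.117 -2.503
vertex -4.064 -0.653 -1.961
endloop
endfacet
facet normal 0.172 0.403 0.899
outer loop
vertex -3.911 -0.295 -1.161
vertex -2.796 1.233 -2.059
vertex -4.371 0.697 -1.517
endloop
endfacet
facet normal 0.400 -0.863 0.310
outer loop
vertex -2.336 0.241 -1.703
vertex -3.911 -0.295 -1.161
vertex -2.489 -0.117 -2.503
endloop
endfacet
facet normal 0.172 0.403 0.899
outer loop
vertex -2.336 0.241 -1.703
vertex -2.796 1.233 -2.059
vertex -3.911 -0.295 -1.161
endloop
endfacet
facet normal -0.400 0.863 -0.310
outer loop
vertex -4.371 0.697 -1.517
vertex -2.796 1.233 -2.059
vertex -4.524 0.339 -2.317
endloop
endfacet
facet normal -0.172 -0.403 -0.899
outer loop
vertex -2.949 0.875 -2.859
vertex -2.489 -0.117 -2.503
vertex -4.524 0.339 -2.317
endloop
endfacet
facet normal -0.400 0.863 -0.310
outer loop
vertex -4.524 0.339 -2.317
vertex -2.796 1.233 -2.059
vertex -2.949 0.875 -2.859
endloop
endfacet
facet normal 0.900 0.306 -0.309
outer loop
vertex -2.949 0.875 -2.859
vertex -2.336 0.241 -1.703
vertex -2.489 -0.117 -2.503
endloop
endfacet
facet normal 0.900 0.306 -0.309
outer loop
vertex -2.796 1.233 -2.059
vertex -2.336 0.241 -1.703
vertex -2.949 0.875 -2.859
endloop
endfacet

endsolid


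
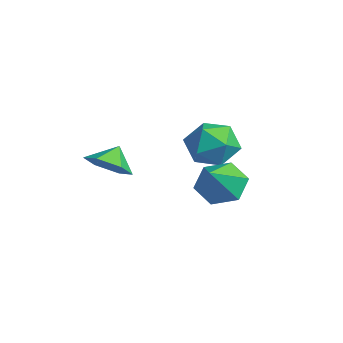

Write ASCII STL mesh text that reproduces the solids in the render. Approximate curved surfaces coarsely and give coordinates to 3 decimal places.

solid 
facet normal -0.557 0.498 -0.665
outer loop
vertex 1.623 0.588 0.688
vertex 0.76 0.268 1.171
vertex 1.216 1.158 1.456
endloop
endfacet
facet normal 0.904 0.377 0.199
outer loop
vertex 1.623 0.588 0.688
vertex 1.216 1.158 1.456
vertex 1.76 -0.628 2.369
endloop
endfacet
facet normal -0.556 0.498 -0.666
outer loop
vertex 1.216 1.158 1.456
vertex 0.76 0.268 1.171
vertex 0.352 0.839 1.939
endloop
endfacet
facet normal 0.273 0.503 0.820
outer loop
vertex 1.216 1.158 1.456
vertex 0.352 0.839 1.939
vertex 1.76 -0.628 2.369
endloop
endfacet
facet normal -0.556 0.498 -0.666
outer loop
vertex 0.352 0.839 1.939
vertex 0.76 0.268 1.171
vertex -0.104 -0.051 1.654
endloop
endfacet
facet normal -0.383 -0.098 0.919
outer loop
vertex 0.352 0.839 1.939
vertex -0.104 -0.051 1.654
vertex 1.76 -0.628 2.369
endloop
endfacet
facet normal -0.556 0.498 -0.665
outer loop
vertex -0.104 -0.051 1.654
vertex 0.76 0.268 1.171
vertex 0.303 -0.622 0.886
endloop
endfacet
facet normal -0.407 -0.823 0.396
outer loop
vertex -0.104 -0.051 1.654
vertex 0.303 -0.622 0.886
vertex 1.76 -0.628 2.369
endloop
endfacet
facet normal -0.556 0.499 -0.665
outer loop
vertex 0.303 -0.622 0.886
vertex 0.76 0.268 1.171
vertex 1.167 -0.302 0.403
endloop
endfacet
facet normal 0.225 -0.948 -0.225
outer loop
vertex 0.303 -0.622 0.886
vertex 1.167 -0.302 0.403
vertex 1.76 -0.628 2.369
endloop
endfacet
facet normal -0.557 0.498 -0.665
outer loop
vertex 1.167 -0.302 0.403
vertex 0.76 0.268 1.171
vertex 1.623 0.588 0.688
endloop
endfacet
facet normal 0.880 -0.348 -0.323
outer loop
vertex 1.167 -0.302 0.403
vertex 1.623 0.588 0.688
vertex 1.76 -0.628 2.369
endloop
endfacet
facet normal -0.509 0.587 0.629
outer loop
vertex -2.949 2.125 1.656
vertex -3.115 1.209 2.377
vertex -2.166 1.894 2.506
endloop
endfacet
facet normal -0.015 0.961 0.275
outer loop
vertex -2.949 2.125 1.656
vertex -2.166 1.894 2.506
vertex -1.795 2.207 1.433
endloop
endfacet
facet normal -0.145 0.894 -0.423
outer loop
vertex -2.949 2.125 1.656
vertex -1.795 2.207 1.433
vertex -2.515 1.715 0.641
endloop
endfacet
facet normal -0.721 0.479 -0.501
outer loop
vertex -2.949 2.125 1.656
vertex -2.515 1.715 0.641
vertex -3.331 1.098 1.225
endloop
endfacet
facet normal -0.946 0.289 0.149
outer loop
vertex -2.949 2.125 1.656
vertex -3.331 1.098 1.225
vertex -3.115 1.209 2.377
endloop
endfacet
facet normal 0.621 0.668 0.410
outer loop
vertex -1.795 2.207 1.433
vertex -2.166 1.894 2.506
vertex -1.249 1.342 2.015
endloop
endfacet
facet normal -0.179 0.063 0.982
outer loop
vertex -2.166 1.894 2.506
vertex -3.115 1.209 2.377
vertex -2.065 0.725 2.599
endloop
endfacet
facet normal -0.884 -0.419 0.206
outer loop
vertex -3.115 1.209 2.377
vertex -3.331 1.098 1.225
vertex -2.785 0.233 1.807
endloop
endfacet
facet normal -0.521 -0.112 -0.846
outer loop
vertex -3.331 1.098 1.225
vertex -2.515 1.715 0.641
vertex -2.414 0.546 0.734
endloop
endfacet
facet normal 0.410 0.559 -0.720
outer loop
vertex -2.515 1.715 0.641
vertex -1.795 2.207 1.433
vertex -1.465 1.231 0.863
endloop
endfacet
facet normal 0.721 -0.479 0.501
outer loop
vertex -1.631 0.315 1.584
vertex -1.249 1.342 2.015
vertex -2.065 0.725 2.599
endloop
endfacet
facet normal 0.145 -0.894 0.423
outer loop
vertex -1.631 0.315 1.584
vertex -2.065 0.725 2.599
vertex -2.785 0.233 1.807
endloop
endfacet
facet normal 0.015 -0.961 -0.275
outer loop
vertex -1.631 0.315 1.584
vertex -2.785 0.233 1.807
vertex -2.414 0.546 0.734
endloop
endfacet
facet normal 0.509 -0.587 -0.629
outer loop
vertex -1.631 0.315 1.584
vertex -2.414 0.546 0.734
vertex -1.465 1.231 0.863
endloop
endfacet
facet normal 0.946 -0.289 -0.149
outer loop
vertex -1.631 0.315 1.584
vertex -1.465 1.231 0.863
vertex -1.249 1.342 2.015
endloop
endfacet
facet normal 0.521 0.112 0.846
outer loop
vertex -2.065 0.725 2.599
vertex -1.249 1.342 2.015
vertex -2.166 1.894 2.506
endloop
endfacet
facet normal -0.410 -0.559 0.720
outer loop
vertex -2.785 0.233 1.807
vertex -2.065 0.725 2.599
vertex -3.115 1.209 2.377
endloop
endfacet
facet normal -0.621 -0.668 -0.410
outer loop
vertex -2.414 0.546 0.734
vertex -2.785 0.233 1.807
vertex -3.331 1.098 1.225
endloop
endfacet
facet normal 0.179 -0.063 -0.982
outer loop
vertex -1.465 1.231 0.863
vertex -2.414 0.546 0.734
vertex -2.515 1.715 0.641
endloop
endfacet
facet normal 0.884 0.419 -0.206
outer loop
vertex -1.249 1.342 2.015
vertex -1.465 1.231 0.863
vertex -1.795 2.207 1.433
endloop
endfacet
facet normal 0.386 -0.579 -0.718
outer loop
vertex -0.857 -2.955 1.848
vertex -1.77 -3.151 1.516
vertex -1.27 -2.375 1.159
endloop
endfacet
facet normal 0.390 0.806 0.445
outer loop
vertex -0.857 -2.955 1.848
vertex -1.27 -2.375 1.159
vertex -2.17 -2.549 2.264
endloop
endfacet
facet normal 0.385 -0.579 -0.719
outer loop
vertex -1.27 -2.375 1.159
vertex -1.77 -3.151 1.516
vertex -2.182 -2.571 0.828
endloop
endfacet
facet normal -0.205 0.979 -0.013
outer loop
vertex -1.27 -2.375 1.159
vertex -2.182 -2.571 0.828
vertex -2.17 -2.549 2.264
endloop
endfacet
facet normal 0.385 -0.579 -0.719
outer loop
vertex -2.182 -2.571 0.828
vertex -1.77 -3.151 1.516
vertex -2.682 -3.347 1.185
endloop
endfacet
facet normal -0.841 0.541 -0.001
outer loop
vertex -2.182 -2.571 0.828
vertex -2.682 -3.347 1.185
vertex -2.17 -2.549 2.264
endloop
endfacet
facet normal 0.385 -0.580 -0.718
outer loop
vertex -2.682 -3.347 1.185
vertex -1.77 -3.151 1.516
vertex -2.27 -3.927 1.874
endloop
endfacet
facet normal -0.881 -0.069 0.469
outer loop
vertex -2.682 -3.347 1.185
vertex -2.27 -3.927 1.874
vertex -2.17 -2.549 2.264
endloop
endfacet
facet normal 0.385 -0.579 -0.718
outer loop
vertex -2.27 -3.927 1.874
vertex -1.77 -3.151 1.516
vertex -1.357 -3.731 2.205
endloop
endfacet
facet normal -0.284 -0.242 0.928
outer loop
vertex -2.27 -3.927 1.874
vertex -1.357 -3.731 2.205
vertex -2.17 -2.549 2.264
endloop
endfacet
facet normal 0.386 -0.579 -0.718
outer loop
vertex -1.357 -3.731 2.205
vertex -1.77 -3.151 1.516
vertex -0.857 -2.955 1.848
endloop
endfacet
facet normal 0.351 0.195 0.916
outer loop
vertex -1.357 -3.731 2.205
vertex -0.857 -2.955 1.848
vertex -2.17 -2.549 2.264
endloop
endfacet

endsolid


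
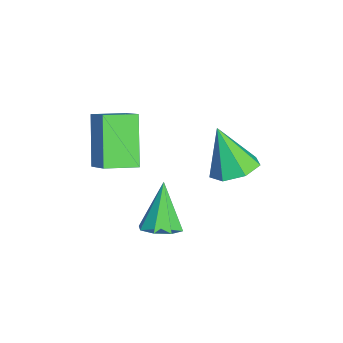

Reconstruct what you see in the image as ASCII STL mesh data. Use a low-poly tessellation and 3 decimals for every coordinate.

solid 
facet normal -0.728 -0.228 -0.647
outer loop
vertex -3.51 -3.999 0.007
vertex -3.677 -2.735 -0.25
vertex -2.049 -4.131 -1.592
endloop
endfacet
facet normal 0.129 -0.972 0.198
outer loop
vertex -0.943 -3.785 -0.61
vertex -3.51 -3.999 0.007
vertex -2.049 -4.131 -1.592
endloop
endfacet
facet normal -0.728 -0.228 -0.647
outer loop
vertex -2.049 -4.131 -1.592
vertex -3.677 -2.735 -0.25
vertex -2.216 -2.867 -1.849
endloop
endfacet
facet normal 0.673 -0.061 -0.737
outer loop
vertex -2.216 -2.867 -1.849
vertex -0.943 -3.785 -0.61
vertex -2.049 -4.131 -1.592
endloop
endfacet
facet normal -0.673 0.061 0.737
outer loop
vertex -3.51 -3.999 0.007
vertex -2.571 -2.389 0.732
vertex -3.677 -2.735 -0.25
endloop
endfacet
facet normal 0.129 -0.972 0.198
outer loop
vertex -2.404 -3.653 0.989
vertex -3.51 -3.999 0.007
vertex -0.943 -3.785 -0.61
endloop
endfacet
facet normal -0.673 0.061 0.737
outer loop
vertex -2.404 -3.653 0.989
vertex -2.571 -2.389 0.732
vertex -3.51 -3.999 0.007
endloop
endfacet
facet normal -0.129 0.972 -0.198
outer loop
vertex -3.677 -2.735 -0.25
vertex -2.571 -2.389 0.732
vertex -2.216 -2.867 -1.849
endloop
endfacet
facet normal 0.673 -0.061 -0.737
outer loop
vertex -1.11 -2.521 -0.867
vertex -0.943 -3.785 -0.61
vertex -2.216 -2.867 -1.849
endloop
endfacet
facet normal -0.129 0.972 -0.198
outer loop
vertex -2.216 -2.867 -1.849
vertex -2.571 -2.389 0.732
vertex -1.11 -2.521 -0.867
endloop
endfacet
facet normal 0.728 0.228 0.647
outer loop
vertex -1.11 -2.521 -0.867
vertex -2.404 -3.653 0.989
vertex -0.943 -3.785 -0.61
endloop
endfacet
facet normal 0.728 0.228 0.647
outer loop
vertex -2.571 -2.389 0.732
vertex -2.404 -3.653 0.989
vertex -1.11 -2.521 -0.867
endloop
endfacet
facet normal 0.527 -0.116 -0.842
outer loop
vertex 0.385 -1.593 -3.34
vertex -0.271 -1.894 -3.709
vertex 0.044 -1.154 -3.614
endloop
endfacet
facet normal 0.418 0.692 0.589
outer loop
vertex 0.385 -1.593 -3.34
vertex 0.044 -1.154 -3.614
vertex -1.309 -1.666 -2.051
endloop
endfacet
facet normal 0.528 -0.117 -0.841
outer loop
vertex 0.044 -1.154 -3.614
vertex -0.271 -1.894 -3.709
vertex -0.481 -1.148 -3.944
endloop
endfacet
facet normal -0.122 0.970 0.212
outer loop
vertex 0.044 -1.154 -3.614
vertex -0.481 -1.148 -3.944
vertex -1.309 -1.666 -2.051
endloop
endfacet
facet normal 0.527 -0.117 -0.842
outer loop
vertex -0.481 -1.148 -3.944
vertex -0.271 -1.894 -3.709
vertex -0.883 -1.579 -4.136
endloop
endfacet
facet normal -0.701 0.704 -0.114
outer loop
vertex -0.481 -1.148 -3.944
vertex -0.883 -1.579 -4.136
vertex -1.309 -1.666 -2.051
endloop
endfacet
facet normal 0.527 -0.116 -0.842
outer loop
vertex -0.883 -1.579 -4.136
vertex -0.271 -1.894 -3.709
vertex -0.926 -2.195 -4.078
endloop
endfacet
facet normal -0.979 0.050 -0.198
outer loop
vertex -0.883 -1.579 -4.136
vertex -0.926 -2.195 -4.078
vertex -1.309 -1.666 -2.051
endloop
endfacet
facet normal 0.528 -0.117 -0.841
outer loop
vertex -0.926 -2.195 -4.078
vertex -0.271 -1.894 -3.709
vertex -0.586 -2.634 -3.804
endloop
endfacet
facet normal -0.793 -0.609 0.009
outer loop
vertex -0.926 -2.195 -4.078
vertex -0.586 -2.634 -3.804
vertex -1.309 -1.666 -2.051
endloop
endfacet
facet normal 0.526 -0.116 -0.843
outer loop
vertex -0.586 -2.634 -3.804
vertex -0.271 -1.894 -3.709
vertex -0.06 -2.64 -3.475
endloop
endfacet
facet normal -0.252 -0.887 0.386
outer loop
vertex -0.586 -2.634 -3.804
vertex -0.06 -2.64 -3.475
vertex -1.309 -1.666 -2.051
endloop
endfacet
facet normal 0.527 -0.115 -0.842
outer loop
vertex -0.06 -2.64 -3.475
vertex -0.271 -1.894 -3.709
vertex 0.341 -2.209 -3.283
endloop
endfacet
facet normal 0.327 -0.621 0.712
outer loop
vertex -0.06 -2.64 -3.475
vertex 0.341 -2.209 -3.283
vertex -1.309 -1.666 -2.051
endloop
endfacet
facet normal 0.527 -0.116 -0.842
outer loop
vertex 0.341 -2.209 -3.283
vertex -0.271 -1.894 -3.709
vertex 0.385 -1.593 -3.34
endloop
endfacet
facet normal 0.604 0.030 0.796
outer loop
vertex 0.341 -2.209 -3.283
vertex 0.385 -1.593 -3.34
vertex -1.309 -1.666 -2.051
endloop
endfacet
facet normal 0.365 0.285 -0.886
outer loop
vertex -0.759 1.136 -1.481
vertex -1.601 0.901 -1.903
vertex -1.333 1.751 -1.519
endloop
endfacet
facet normal 0.432 0.451 0.781
outer loop
vertex -0.759 1.136 -1.481
vertex -1.333 1.751 -1.519
vertex -2.319 0.339 -0.157
endloop
endfacet
facet normal 0.365 0.285 -0.886
outer loop
vertex -1.333 1.751 -1.519
vertex -1.601 0.901 -1.903
vertex -2.108 1.726 -1.846
endloop
endfacet
facet normal -0.273 0.760 0.590
outer loop
vertex -1.333 1.751 -1.519
vertex -2.108 1.726 -1.846
vertex -2.319 0.339 -0.157
endloop
endfacet
facet normal 0.365 0.286 -0.886
outer loop
vertex -2.108 1.726 -1.846
vertex -1.601 0.901 -1.903
vertex -2.501 1.08 -2.216
endloop
endfacet
facet normal -0.884 0.409 0.225
outer loop
vertex -2.108 1.726 -1.846
vertex -2.501 1.08 -2.216
vertex -2.319 0.339 -0.157
endloop
endfacet
facet normal 0.365 0.286 -0.886
outer loop
vertex -2.501 1.08 -2.216
vertex -1.601 0.901 -1.903
vertex -2.216 0.3 -2.35
endloop
endfacet
facet normal -0.941 -0.337 -0.038
outer loop
vertex -2.501 1.08 -2.216
vertex -2.216 0.3 -2.35
vertex -2.319 0.339 -0.157
endloop
endfacet
facet normal 0.365 0.286 -0.886
outer loop
vertex -2.216 0.3 -2.35
vertex -1.601 0.901 -1.903
vertex -1.468 -0.028 -2.148
endloop
endfacet
facet normal -0.401 -0.916 -0.003
outer loop
vertex -2.216 0.3 -2.35
vertex -1.468 -0.028 -2.148
vertex -2.319 0.339 -0.157
endloop
endfacet
facet normal 0.365 0.286 -0.886
outer loop
vertex -1.468 -0.028 -2.148
vertex -1.601 0.901 -1.903
vertex -0.819 0.344 -1.761
endloop
endfacet
facet normal 0.330 -0.893 0.306
outer loop
vertex -1.468 -0.028 -2.148
vertex -0.819 0.344 -1.761
vertex -2.319 0.339 -0.157
endloop
endfacet
facet normal 0.364 0.286 -0.886
outer loop
vertex -0.819 0.344 -1.761
vertex -1.601 0.901 -1.903
vertex -0.759 1.136 -1.481
endloop
endfacet
facet normal 0.701 -0.284 0.654
outer loop
vertex -0.819 0.344 -1.761
vertex -0.759 1.136 -1.481
vertex -2.319 0.339 -0.157
endloop
endfacet

endsolid


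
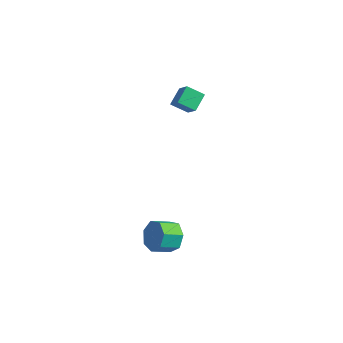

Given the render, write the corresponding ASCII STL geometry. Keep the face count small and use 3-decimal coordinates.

solid 
facet normal 0.348 0.835 -0.426
outer loop
vertex 1.815 -3.343 -3.203
vertex 1.551 -2.906 -2.561
vertex 2.28 -3.265 -2.67
endloop
endfacet
facet normal 0.672 -0.539 -0.507
outer loop
vertex 1.815 -3.343 -3.203
vertex 2.28 -3.265 -2.67
vertex 1.452 -4.211 -2.761
endloop
endfacet
facet normal 0.671 -0.539 -0.509
outer loop
vertex 1.452 -4.211 -2.761
vertex 2.28 -3.265 -2.67
vertex 1.918 -4.134 -2.228
endloop
endfacet
facet normal -0.349 -0.835 0.426
outer loop
vertex 1.452 -4.211 -2.761
vertex 1.918 -4.134 -2.228
vertex 1.189 -3.774 -2.119
endloop
endfacet
facet normal 0.348 0.836 -0.425
outer loop
vertex 2.28 -3.265 -2.67
vertex 1.551 -2.906 -2.561
vertex 2.196 -2.917 -2.055
endloop
endfacet
facet normal 0.930 -0.251 0.269
outer loop
vertex 2.28 -3.265 -2.67
vertex 2.196 -2.917 -2.055
vertex 1.918 -4.134 -2.228
endloop
endfacet
facet normal 0.930 -0.251 0.269
outer loop
vertex 1.918 -4.134 -2.228
vertex 2.196 -2.917 -2.055
vertex 1.834 -3.786 -1.613
endloop
endfacet
facet normal -0.349 -0.835 0.425
outer loop
vertex 1.918 -4.134 -2.228
vertex 1.834 -3.786 -1.613
vertex 1.189 -3.774 -2.119
endloop
endfacet
facet normal 0.349 0.835 -0.426
outer loop
vertex 2.196 -2.917 -2.055
vertex 1.551 -2.906 -2.561
vertex 1.627 -2.56 -1.821
endloop
endfacet
facet normal 0.488 0.225 0.843
outer loop
vertex 2.196 -2.917 -2.055
vertex 1.627 -2.56 -1.821
vertex 1.834 -3.786 -1.613
endloop
endfacet
facet normal 0.488 0.225 0.843
outer loop
vertex 1.834 -3.786 -1.613
vertex 1.627 -2.56 -1.821
vertex 1.265 -3.429 -1.379
endloop
endfacet
facet normal -0.349 -0.835 0.425
outer loop
vertex 1.834 -3.786 -1.613
vertex 1.265 -3.429 -1.379
vertex 1.189 -3.774 -2.119
endloop
endfacet
facet normal 0.348 0.835 -0.426
outer loop
vertex 1.627 -2.56 -1.821
vertex 1.551 -2.906 -2.561
vertex 1.0 -2.464 -2.145
endloop
endfacet
facet normal -0.323 0.532 0.782
outer loop
vertex 1.627 -2.56 -1.821
vertex 1.0 -2.464 -2.145
vertex 1.265 -3.429 -1.379
endloop
endfacet
facet normal -0.321 0.533 0.783
outer loop
vertex 1.265 -3.429 -1.379
vertex 1.0 -2.464 -2.145
vertex 0.638 -3.332 -1.702
endloop
endfacet
facet normal -0.348 -0.835 0.425
outer loop
vertex 1.265 -3.429 -1.379
vertex 0.638 -3.332 -1.702
vertex 1.189 -3.774 -2.119
endloop
endfacet
facet normal 0.349 0.835 -0.425
outer loop
vertex 1.0 -2.464 -2.145
vertex 1.551 -2.906 -2.561
vertex 0.789 -2.7 -2.782
endloop
endfacet
facet normal -0.889 0.438 0.132
outer loop
vertex 1.0 -2.464 -2.145
vertex 0.789 -2.7 -2.782
vertex 0.638 -3.332 -1.702
endloop
endfacet
facet normal -0.888 0.439 0.133
outer loop
vertex 0.638 -3.332 -1.702
vertex 0.789 -2.7 -2.782
vertex 0.426 -3.568 -2.339
endloop
endfacet
facet normal -0.348 -0.835 0.425
outer loop
vertex 0.638 -3.332 -1.702
vertex 0.426 -3.568 -2.339
vertex 1.189 -3.774 -2.119
endloop
endfacet
facet normal 0.349 0.835 -0.425
outer loop
vertex 0.789 -2.7 -2.782
vertex 1.551 -2.906 -2.561
vertex 1.151 -3.091 -3.253
endloop
endfacet
facet normal -0.787 0.014 -0.617
outer loop
vertex 0.789 -2.7 -2.782
vertex 1.151 -3.091 -3.253
vertex 0.426 -3.568 -2.339
endloop
endfacet
facet normal -0.787 0.013 -0.617
outer loop
vertex 0.426 -3.568 -2.339
vertex 1.151 -3.091 -3.253
vertex 0.789 -3.96 -2.81
endloop
endfacet
facet normal -0.348 -0.835 0.426
outer loop
vertex 0.426 -3.568 -2.339
vertex 0.789 -3.96 -2.81
vertex 1.189 -3.774 -2.119
endloop
endfacet
facet normal 0.349 0.835 -0.425
outer loop
vertex 1.151 -3.091 -3.253
vertex 1.551 -2.906 -2.561
vertex 1.815 -3.343 -3.203
endloop
endfacet
facet normal -0.092 -0.422 -0.902
outer loop
vertex 1.151 -3.091 -3.253
vertex 1.815 -3.343 -3.203
vertex 0.789 -3.96 -2.81
endloop
endfacet
facet normal -0.093 -0.421 -0.902
outer loop
vertex 0.789 -3.96 -2.81
vertex 1.815 -3.343 -3.203
vertex 1.452 -4.211 -2.761
endloop
endfacet
facet normal -0.348 -0.835 0.426
outer loop
vertex 0.789 -3.96 -2.81
vertex 1.452 -4.211 -2.761
vertex 1.189 -3.774 -2.119
endloop
endfacet
facet normal -0.687 0.289 -0.667
outer loop
vertex -2.933 2.082 1.187
vertex -3.107 2.935 1.736
vertex -2.241 2.551 0.677
endloop
endfacet
facet normal 0.169 -0.829 -0.533
outer loop
vertex -1.513 2.245 1.384
vertex -2.933 2.082 1.187
vertex -2.241 2.551 0.677
endloop
endfacet
facet normal -0.687 0.289 -0.667
outer loop
vertex -2.241 2.551 0.677
vertex -3.107 2.935 1.736
vertex -2.415 3.405 1.226
endloop
endfacet
facet normal 0.707 0.479 -0.521
outer loop
vertex -2.415 3.405 1.226
vertex -1.513 2.245 1.384
vertex -2.241 2.551 0.677
endloop
endfacet
facet normal -0.707 -0.479 0.520
outer loop
vertex -2.933 2.082 1.187
vertex -2.379 2.629 2.443
vertex -3.107 2.935 1.736
endloop
endfacet
facet normal 0.169 -0.828 -0.534
outer loop
vertex -2.205 1.775 1.894
vertex -2.933 2.082 1.187
vertex -1.513 2.245 1.384
endloop
endfacet
facet normal -0.707 -0.479 0.520
outer loop
vertex -2.205 1.775 1.894
vertex -2.379 2.629 2.443
vertex -2.933 2.082 1.187
endloop
endfacet
facet normal -0.170 0.829 0.533
outer loop
vertex -3.107 2.935 1.736
vertex -2.379 2.629 2.443
vertex -2.415 3.405 1.226
endloop
endfacet
facet normal 0.707 0.479 -0.520
outer loop
vertex -1.687 3.098 1.933
vertex -1.513 2.245 1.384
vertex -2.415 3.405 1.226
endloop
endfacet
facet normal -0.169 0.829 0.533
outer loop
vertex -2.415 3.405 1.226
vertex -2.379 2.629 2.443
vertex -1.687 3.098 1.933
endloop
endfacet
facet normal 0.687 -0.289 0.666
outer loop
vertex -1.687 3.098 1.933
vertex -2.205 1.775 1.894
vertex -1.513 2.245 1.384
endloop
endfacet
facet normal 0.687 -0.289 0.667
outer loop
vertex -2.379 2.629 2.443
vertex -2.205 1.775 1.894
vertex -1.687 3.098 1.933
endloop
endfacet

endsolid


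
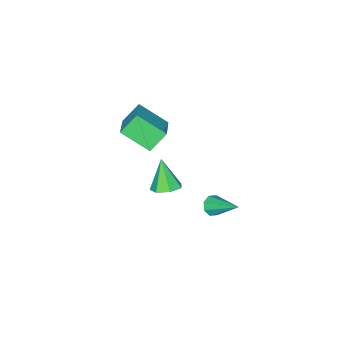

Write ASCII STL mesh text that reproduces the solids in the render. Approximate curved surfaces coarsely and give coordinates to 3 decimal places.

solid 
facet normal 0.251 0.409 -0.878
outer loop
vertex 4.614 0.002 0.54
vertex 3.79 -0.023 0.293
vertex 4.207 0.606 0.705
endloop
endfacet
facet normal 0.640 0.231 0.733
outer loop
vertex 4.614 0.002 0.54
vertex 4.207 0.606 0.705
vertex 3.33 -0.777 1.907
endloop
endfacet
facet normal 0.250 0.409 -0.878
outer loop
vertex 4.207 0.606 0.705
vertex 3.79 -0.023 0.293
vertex 3.487 0.735 0.56
endloop
endfacet
facet normal -0.031 0.667 0.745
outer loop
vertex 4.207 0.606 0.705
vertex 3.487 0.735 0.56
vertex 3.33 -0.777 1.907
endloop
endfacet
facet normal 0.250 0.409 -0.877
outer loop
vertex 3.487 0.735 0.56
vertex 3.79 -0.023 0.293
vertex 2.995 0.294 0.214
endloop
endfacet
facet normal -0.750 0.482 0.453
outer loop
vertex 3.487 0.735 0.56
vertex 2.995 0.294 0.214
vertex 3.33 -0.777 1.907
endloop
endfacet
facet normal 0.250 0.409 -0.877
outer loop
vertex 2.995 0.294 0.214
vertex 3.79 -0.023 0.293
vertex 3.102 -0.387 -0.073
endloop
endfacet
facet normal -0.980 -0.186 0.076
outer loop
vertex 2.995 0.294 0.214
vertex 3.102 -0.387 -0.073
vertex 3.33 -0.777 1.907
endloop
endfacet
facet normal 0.251 0.409 -0.878
outer loop
vertex 3.102 -0.387 -0.073
vertex 3.79 -0.023 0.293
vertex 3.727 -0.794 -0.084
endloop
endfacet
facet normal -0.544 -0.833 -0.101
outer loop
vertex 3.102 -0.387 -0.073
vertex 3.727 -0.794 -0.084
vertex 3.33 -0.777 1.907
endloop
endfacet
facet normal 0.250 0.409 -0.878
outer loop
vertex 3.727 -0.794 -0.084
vertex 3.79 -0.023 0.293
vertex 4.4 -0.621 0.188
endloop
endfacet
facet normal 0.228 -0.972 0.054
outer loop
vertex 3.727 -0.794 -0.084
vertex 4.4 -0.621 0.188
vertex 3.33 -0.777 1.907
endloop
endfacet
facet normal 0.251 0.410 -0.877
outer loop
vertex 4.4 -0.621 0.188
vertex 3.79 -0.023 0.293
vertex 4.614 0.002 0.54
endloop
endfacet
facet normal 0.755 -0.499 0.425
outer loop
vertex 4.4 -0.621 0.188
vertex 4.614 0.002 0.54
vertex 3.33 -0.777 1.907
endloop
endfacet
facet normal -0.033 -0.831 -0.555
outer loop
vertex 1.539 0.641 -3.096
vertex 0.885 0.703 -3.15
vertex 1.404 0.915 -3.498
endloop
endfacet
facet normal 0.936 0.344 -0.080
outer loop
vertex 1.539 0.641 -3.096
vertex 1.404 0.915 -3.498
vertex 0.955 2.497 -1.95
endloop
endfacet
facet normal -0.033 -0.831 -0.556
outer loop
vertex 1.404 0.915 -3.498
vertex 0.885 0.703 -3.15
vertex 0.965 1.065 -3.696
endloop
endfacet
facet normal 0.482 0.679 -0.554
outer loop
vertex 1.404 0.915 -3.498
vertex 0.965 1.065 -3.696
vertex 0.955 2.497 -1.95
endloop
endfacet
facet normal -0.032 -0.831 -0.556
outer loop
vertex 0.965 1.065 -3.696
vertex 0.885 0.703 -3.15
vertex 0.478 1.003 -3.575
endloop
endfacet
facet normal -0.248 0.748 -0.615
outer loop
vertex 0.965 1.065 -3.696
vertex 0.478 1.003 -3.575
vertex 0.955 2.497 -1.95
endloop
endfacet
facet normal -0.032 -0.831 -0.556
outer loop
vertex 0.478 1.003 -3.575
vertex 0.885 0.703 -3.15
vertex 0.23 0.765 -3.205
endloop
endfacet
facet normal -0.829 0.511 -0.227
outer loop
vertex 0.478 1.003 -3.575
vertex 0.23 0.765 -3.205
vertex 0.955 2.497 -1.95
endloop
endfacet
facet normal -0.032 -0.831 -0.556
outer loop
vertex 0.23 0.765 -3.205
vertex 0.885 0.703 -3.15
vertex 0.365 0.491 -2.803
endloop
endfacet
facet normal -0.918 0.108 0.382
outer loop
vertex 0.23 0.765 -3.205
vertex 0.365 0.491 -2.803
vertex 0.955 2.497 -1.95
endloop
endfacet
facet normal -0.033 -0.830 -0.556
outer loop
vertex 0.365 0.491 -2.803
vertex 0.885 0.703 -3.15
vertex 0.805 0.341 -2.605
endloop
endfacet
facet normal -0.463 -0.228 0.856
outer loop
vertex 0.365 0.491 -2.803
vertex 0.805 0.341 -2.605
vertex 0.955 2.497 -1.95
endloop
endfacet
facet normal -0.033 -0.830 -0.556
outer loop
vertex 0.805 0.341 -2.605
vertex 0.885 0.703 -3.15
vertex 1.291 0.403 -2.726
endloop
endfacet
facet normal 0.266 -0.297 0.917
outer loop
vertex 0.805 0.341 -2.605
vertex 1.291 0.403 -2.726
vertex 0.955 2.497 -1.95
endloop
endfacet
facet normal -0.033 -0.830 -0.556
outer loop
vertex 1.291 0.403 -2.726
vertex 0.885 0.703 -3.15
vertex 1.539 0.641 -3.096
endloop
endfacet
facet normal 0.847 -0.060 0.529
outer loop
vertex 1.291 0.403 -2.726
vertex 1.539 0.641 -3.096
vertex 0.955 2.497 -1.95
endloop
endfacet
facet normal -0.634 0.259 0.728
outer loop
vertex 3.668 -2.108 5.016
vertex 3.075 -0.613 3.968
vertex 2.257 -3.245 4.192
endloop
endfacet
facet normal 0.309 -0.779 0.546
outer loop
vertex 3.145 -3.607 3.172
vertex 3.668 -2.108 5.016
vertex 2.257 -3.245 4.192
endloop
endfacet
facet normal -0.634 0.259 0.729
outer loop
vertex 2.257 -3.245 4.192
vertex 3.075 -0.613 3.968
vertex 1.664 -1.749 3.144
endloop
endfacet
facet normal -0.709 -0.571 -0.414
outer loop
vertex 1.664 -1.749 3.144
vertex 3.145 -3.607 3.172
vertex 2.257 -3.245 4.192
endloop
endfacet
facet normal 0.709 0.571 0.414
outer loop
vertex 3.668 -2.108 5.016
vertex 3.963 -0.975 2.948
vertex 3.075 -0.613 3.968
endloop
endfacet
facet normal 0.308 -0.779 0.546
outer loop
vertex 4.556 -2.471 3.996
vertex 3.668 -2.108 5.016
vertex 3.145 -3.607 3.172
endloop
endfacet
facet normal 0.709 0.571 0.414
outer loop
vertex 4.556 -2.471 3.996
vertex 3.963 -0.975 2.948
vertex 3.668 -2.108 5.016
endloop
endfacet
facet normal -0.309 0.779 -0.545
outer loop
vertex 3.075 -0.613 3.968
vertex 3.963 -0.975 2.948
vertex 1.664 -1.749 3.144
endloop
endfacet
facet normal -0.709 -0.571 -0.414
outer loop
vertex 2.552 -2.112 2.124
vertex 3.145 -3.607 3.172
vertex 1.664 -1.749 3.144
endloop
endfacet
facet normal -0.309 0.779 -0.546
outer loop
vertex 1.664 -1.749 3.144
vertex 3.963 -0.975 2.948
vertex 2.552 -2.112 2.124
endloop
endfacet
facet normal 0.634 -0.259 -0.729
outer loop
vertex 2.552 -2.112 2.124
vertex 4.556 -2.471 3.996
vertex 3.145 -3.607 3.172
endloop
endfacet
facet normal 0.634 -0.259 -0.729
outer loop
vertex 3.963 -0.975 2.948
vertex 4.556 -2.471 3.996
vertex 2.552 -2.112 2.124
endloop
endfacet

endsolid


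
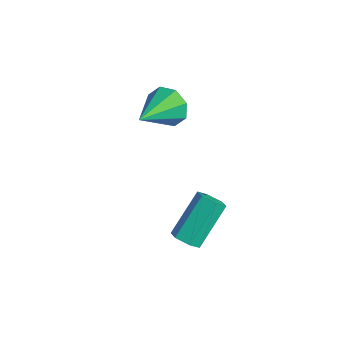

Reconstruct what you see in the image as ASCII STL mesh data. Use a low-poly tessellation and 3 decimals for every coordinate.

solid 
facet normal -0.357 0.868 -0.344
outer loop
vertex -0.914 2.697 -0.143
vertex -1.521 2.747 0.612
vertex -0.616 3.05 0.438
endloop
endfacet
facet normal 0.916 -0.223 -0.334
outer loop
vertex -0.914 2.697 -0.143
vertex -0.616 3.05 0.438
vertex -0.799 0.993 1.308
endloop
endfacet
facet normal -0.357 0.868 -0.345
outer loop
vertex -0.616 3.05 0.438
vertex -1.521 2.747 0.612
vertex -0.848 3.226 1.121
endloop
endfacet
facet normal 0.949 0.047 0.310
outer loop
vertex -0.616 3.05 0.438
vertex -0.848 3.226 1.121
vertex -0.799 0.993 1.308
endloop
endfacet
facet normal -0.357 0.868 -0.344
outer loop
vertex -0.848 3.226 1.121
vertex -1.521 2.747 0.612
vertex -1.474 3.121 1.506
endloop
endfacet
facet normal 0.512 0.083 0.855
outer loop
vertex -0.848 3.226 1.121
vertex -1.474 3.121 1.506
vertex -0.799 0.993 1.308
endloop
endfacet
facet normal -0.357 0.868 -0.344
outer loop
vertex -1.474 3.121 1.506
vertex -1.521 2.747 0.612
vertex -2.128 2.797 1.367
endloop
endfacet
facet normal -0.141 -0.136 0.981
outer loop
vertex -1.474 3.121 1.506
vertex -2.128 2.797 1.367
vertex -0.799 0.993 1.308
endloop
endfacet
facet normal -0.357 0.868 -0.344
outer loop
vertex -2.128 2.797 1.367
vertex -1.521 2.747 0.612
vertex -2.426 2.444 0.786
endloop
endfacet
facet normal -0.626 -0.481 0.614
outer loop
vertex -2.128 2.797 1.367
vertex -2.426 2.444 0.786
vertex -0.799 0.993 1.308
endloop
endfacet
facet normal -0.357 0.868 -0.345
outer loop
vertex -2.426 2.444 0.786
vertex -1.521 2.747 0.612
vertex -2.193 2.268 0.103
endloop
endfacet
facet normal -0.660 -0.751 -0.032
outer loop
vertex -2.426 2.444 0.786
vertex -2.193 2.268 0.103
vertex -0.799 0.993 1.308
endloop
endfacet
facet normal -0.358 0.868 -0.345
outer loop
vertex -2.193 2.268 0.103
vertex -1.521 2.747 0.612
vertex -1.567 2.373 -0.282
endloop
endfacet
facet normal -0.222 -0.787 -0.576
outer loop
vertex -2.193 2.268 0.103
vertex -1.567 2.373 -0.282
vertex -0.799 0.993 1.308
endloop
endfacet
facet normal -0.357 0.868 -0.345
outer loop
vertex -1.567 2.373 -0.282
vertex -1.521 2.747 0.612
vertex -0.914 2.697 -0.143
endloop
endfacet
facet normal 0.431 -0.568 -0.701
outer loop
vertex -1.567 2.373 -0.282
vertex -0.914 2.697 -0.143
vertex -0.799 0.993 1.308
endloop
endfacet
facet normal 0.195 -0.700 -0.687
outer loop
vertex 2.381 1.728 -4.781
vertex 1.814 1.425 -4.633
vertex 1.827 1.889 -5.102
endloop
endfacet
facet normal 0.508 0.672 -0.539
outer loop
vertex 2.381 1.728 -4.781
vertex 1.827 1.889 -5.102
vertex 1.953 3.259 -3.275
endloop
endfacet
facet normal 0.507 0.672 -0.539
outer loop
vertex 1.953 3.259 -3.275
vertex 1.827 1.889 -5.102
vertex 1.399 3.42 -3.595
endloop
endfacet
facet normal -0.195 0.698 0.689
outer loop
vertex 1.953 3.259 -3.275
vertex 1.399 3.42 -3.595
vertex 1.386 2.955 -3.127
endloop
endfacet
facet normal 0.195 -0.700 -0.687
outer loop
vertex 1.827 1.889 -5.102
vertex 1.814 1.425 -4.633
vertex 1.26 1.586 -4.954
endloop
endfacet
facet normal -0.473 0.547 -0.690
outer loop
vertex 1.827 1.889 -5.102
vertex 1.26 1.586 -4.954
vertex 1.399 3.42 -3.595
endloop
endfacet
facet normal -0.474 0.547 -0.690
outer loop
vertex 1.399 3.42 -3.595
vertex 1.26 1.586 -4.954
vertex 0.832 3.116 -3.447
endloop
endfacet
facet normal -0.195 0.698 0.689
outer loop
vertex 1.399 3.42 -3.595
vertex 0.832 3.116 -3.447
vertex 1.386 2.955 -3.127
endloop
endfacet
facet normal 0.195 -0.699 -0.688
outer loop
vertex 1.26 1.586 -4.954
vertex 1.814 1.425 -4.633
vertex 1.247 1.121 -4.485
endloop
endfacet
facet normal -0.981 -0.125 -0.151
outer loop
vertex 1.26 1.586 -4.954
vertex 1.247 1.121 -4.485
vertex 0.832 3.116 -3.447
endloop
endfacet
facet normal -0.981 -0.125 -0.151
outer loop
vertex 0.832 3.116 -3.447
vertex 1.247 1.121 -4.485
vertex 0.819 2.652 -2.979
endloop
endfacet
facet normal -0.194 0.699 0.688
outer loop
vertex 0.832 3.116 -3.447
vertex 0.819 2.652 -2.979
vertex 1.386 2.955 -3.127
endloop
endfacet
facet normal 0.195 -0.698 -0.689
outer loop
vertex 1.247 1.121 -4.485
vertex 1.814 1.425 -4.633
vertex 1.801 0.96 -4.165
endloop
endfacet
facet normal -0.507 -0.672 0.539
outer loop
vertex 1.247 1.121 -4.485
vertex 1.801 0.96 -4.165
vertex 0.819 2.652 -2.979
endloop
endfacet
facet normal -0.508 -0.672 0.539
outer loop
vertex 0.819 2.652 -2.979
vertex 1.801 0.96 -4.165
vertex 1.373 2.491 -2.658
endloop
endfacet
facet normal -0.195 0.700 0.687
outer loop
vertex 0.819 2.652 -2.979
vertex 1.373 2.491 -2.658
vertex 1.386 2.955 -3.127
endloop
endfacet
facet normal 0.195 -0.698 -0.689
outer loop
vertex 1.801 0.96 -4.165
vertex 1.814 1.425 -4.633
vertex 2.368 1.264 -4.313
endloop
endfacet
facet normal 0.474 -0.547 0.690
outer loop
vertex 1.801 0.96 -4.165
vertex 2.368 1.264 -4.313
vertex 1.373 2.491 -2.658
endloop
endfacet
facet normal 0.473 -0.548 0.690
outer loop
vertex 1.373 2.491 -2.658
vertex 2.368 1.264 -4.313
vertex 1.94 2.794 -2.806
endloop
endfacet
facet normal -0.195 0.700 0.687
outer loop
vertex 1.373 2.491 -2.658
vertex 1.94 2.794 -2.806
vertex 1.386 2.955 -3.127
endloop
endfacet
facet normal 0.194 -0.699 -0.688
outer loop
vertex 2.368 1.264 -4.313
vertex 1.814 1.425 -4.633
vertex 2.381 1.728 -4.781
endloop
endfacet
facet normal 0.981 0.125 0.151
outer loop
vertex 2.368 1.264 -4.313
vertex 2.381 1.728 -4.781
vertex 1.94 2.794 -2.806
endloop
endfacet
facet normal 0.981 0.125 0.151
outer loop
vertex 1.94 2.794 -2.806
vertex 2.381 1.728 -4.781
vertex 1.953 3.259 -3.275
endloop
endfacet
facet normal -0.195 0.699 0.688
outer loop
vertex 1.94 2.794 -2.806
vertex 1.953 3.259 -3.275
vertex 1.386 2.955 -3.127
endloop
endfacet

endsolid
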